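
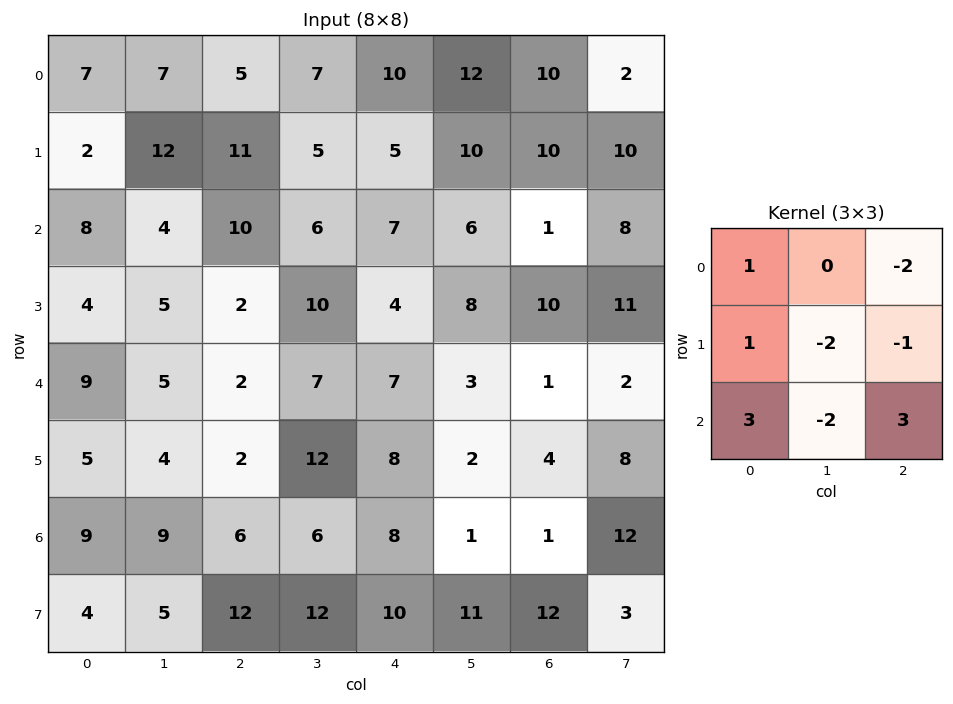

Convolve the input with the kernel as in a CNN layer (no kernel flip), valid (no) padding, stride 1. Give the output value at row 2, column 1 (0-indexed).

The receptive field on the input at this output position is [4 10 6 / 5 2 10 / 5 2 7]. Elementwise product with the kernel and sum: 4·1 + 6·-2 + 5·1 + 2·-2 + 10·-1 + 5·3 + 2·-2 + 7·3.

15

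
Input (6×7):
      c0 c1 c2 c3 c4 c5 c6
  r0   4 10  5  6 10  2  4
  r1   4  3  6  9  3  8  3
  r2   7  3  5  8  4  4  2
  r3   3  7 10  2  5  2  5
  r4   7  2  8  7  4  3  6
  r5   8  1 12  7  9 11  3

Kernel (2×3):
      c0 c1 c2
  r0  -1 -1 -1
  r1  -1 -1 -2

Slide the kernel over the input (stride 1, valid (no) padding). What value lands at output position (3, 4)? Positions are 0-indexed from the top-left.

-31

The receptive field on the input at this output position is [5 2 5 / 4 3 6]. Elementwise product with the kernel and sum: 5·-1 + 2·-1 + 5·-1 + 4·-1 + 3·-1 + 6·-2.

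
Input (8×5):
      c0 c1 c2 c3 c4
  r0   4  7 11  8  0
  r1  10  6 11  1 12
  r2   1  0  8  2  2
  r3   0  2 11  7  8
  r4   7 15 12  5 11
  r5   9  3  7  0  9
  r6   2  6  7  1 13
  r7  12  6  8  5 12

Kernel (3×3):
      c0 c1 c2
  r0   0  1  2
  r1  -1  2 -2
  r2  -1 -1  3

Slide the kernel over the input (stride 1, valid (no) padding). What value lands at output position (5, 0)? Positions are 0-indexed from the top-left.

19

The receptive field on the input at this output position is [9 3 7 / 2 6 7 / 12 6 8]. Elementwise product with the kernel and sum: 3·1 + 7·2 + 2·-1 + 6·2 + 7·-2 + 12·-1 + 6·-1 + 8·3.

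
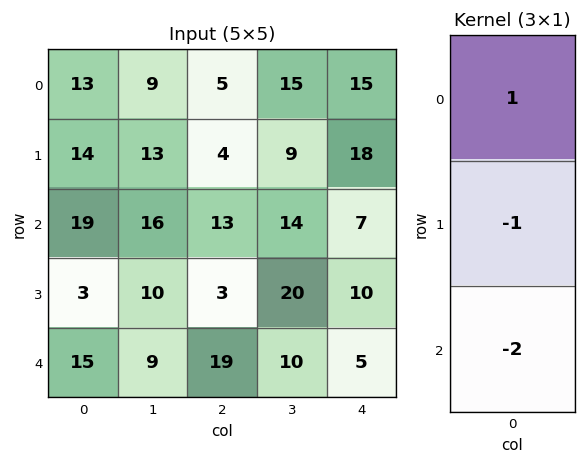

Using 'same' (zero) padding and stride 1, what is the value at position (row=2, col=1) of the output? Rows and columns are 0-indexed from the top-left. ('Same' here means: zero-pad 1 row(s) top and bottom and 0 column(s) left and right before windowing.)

-23

The receptive field on the zero-padded input at this output position is [13 / 16 / 10]. Elementwise product with the kernel and sum: 13·1 + 16·-1 + 10·-2.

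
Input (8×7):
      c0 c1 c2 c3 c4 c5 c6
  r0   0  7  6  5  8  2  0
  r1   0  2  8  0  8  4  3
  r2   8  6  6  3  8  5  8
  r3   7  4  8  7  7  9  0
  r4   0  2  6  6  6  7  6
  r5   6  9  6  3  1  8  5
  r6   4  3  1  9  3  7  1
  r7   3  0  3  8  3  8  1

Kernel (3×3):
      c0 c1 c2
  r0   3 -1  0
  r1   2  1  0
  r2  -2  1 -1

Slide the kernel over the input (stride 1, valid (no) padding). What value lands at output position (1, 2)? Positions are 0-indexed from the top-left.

The receptive field on the input at this output position is [8 0 8 / 6 3 8 / 8 7 7]. Elementwise product with the kernel and sum: 8·3 + 0·-1 + 6·2 + 3·1 + 8·-2 + 7·1 + 7·-1.

23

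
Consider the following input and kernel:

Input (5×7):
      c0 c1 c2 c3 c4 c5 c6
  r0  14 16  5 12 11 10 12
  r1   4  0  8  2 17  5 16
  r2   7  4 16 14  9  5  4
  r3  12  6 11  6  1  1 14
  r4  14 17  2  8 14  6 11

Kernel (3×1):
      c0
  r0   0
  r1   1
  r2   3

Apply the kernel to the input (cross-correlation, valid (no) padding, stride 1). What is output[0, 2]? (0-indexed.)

56

The receptive field on the input at this output position is [5 / 8 / 16]. Elementwise product with the kernel and sum: 8·1 + 16·3.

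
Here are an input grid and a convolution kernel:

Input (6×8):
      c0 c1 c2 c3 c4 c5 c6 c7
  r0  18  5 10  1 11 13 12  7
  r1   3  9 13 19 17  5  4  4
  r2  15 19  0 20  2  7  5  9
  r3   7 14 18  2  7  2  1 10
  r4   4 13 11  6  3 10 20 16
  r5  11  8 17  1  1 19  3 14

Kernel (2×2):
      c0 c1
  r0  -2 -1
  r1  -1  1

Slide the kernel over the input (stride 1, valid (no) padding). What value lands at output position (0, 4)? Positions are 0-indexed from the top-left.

-47

The receptive field on the input at this output position is [11 13 / 17 5]. Elementwise product with the kernel and sum: 11·-2 + 13·-1 + 17·-1 + 5·1.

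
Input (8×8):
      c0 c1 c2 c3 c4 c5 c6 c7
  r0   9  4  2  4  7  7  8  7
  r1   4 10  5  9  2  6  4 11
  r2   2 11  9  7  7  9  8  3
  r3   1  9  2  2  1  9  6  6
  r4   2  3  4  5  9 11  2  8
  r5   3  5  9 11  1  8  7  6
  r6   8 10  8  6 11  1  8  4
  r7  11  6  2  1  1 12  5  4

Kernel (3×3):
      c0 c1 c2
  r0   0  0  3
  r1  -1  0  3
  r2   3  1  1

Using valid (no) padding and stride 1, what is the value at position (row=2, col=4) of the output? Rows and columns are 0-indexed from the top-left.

The receptive field on the input at this output position is [7 9 8 / 1 9 6 / 9 11 2]. Elementwise product with the kernel and sum: 8·3 + 1·-1 + 6·3 + 9·3 + 11·1 + 2·1.

81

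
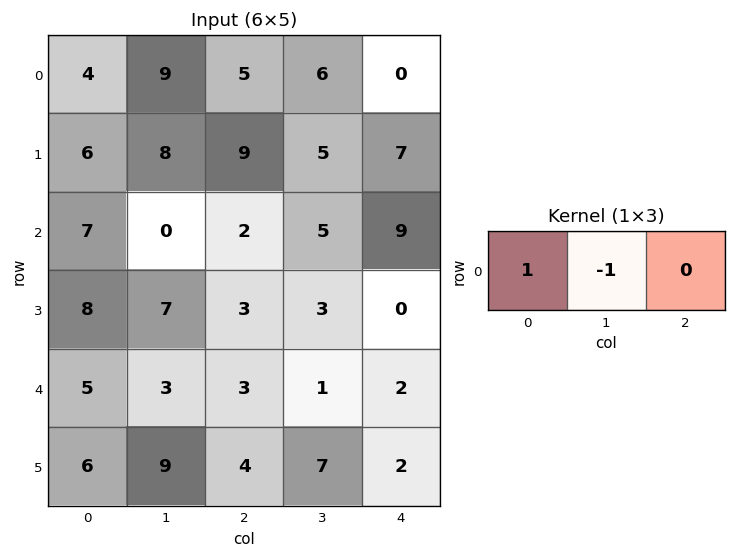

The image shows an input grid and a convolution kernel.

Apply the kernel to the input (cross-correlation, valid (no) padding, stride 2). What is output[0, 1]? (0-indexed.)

-1

The receptive field on the input at this output position is [5 6 0]. Elementwise product with the kernel and sum: 5·1 + 6·-1.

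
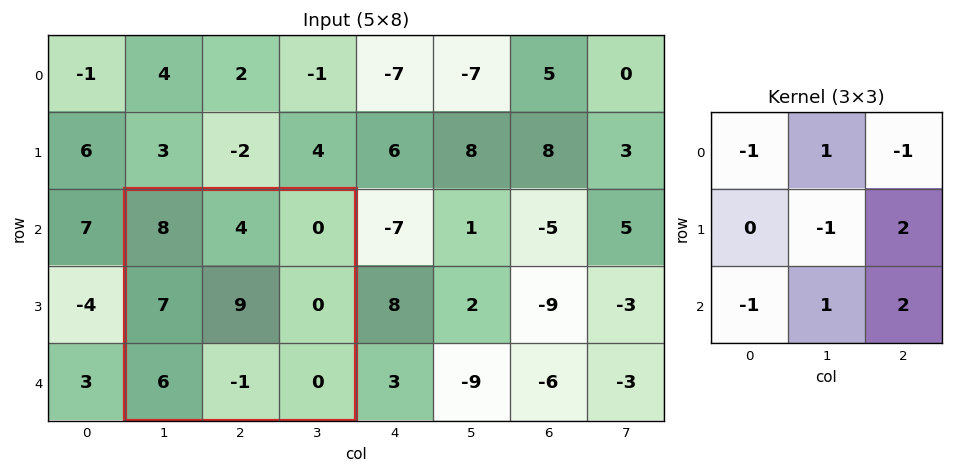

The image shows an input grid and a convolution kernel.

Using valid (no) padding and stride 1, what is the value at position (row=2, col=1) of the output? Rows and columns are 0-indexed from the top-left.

-20

The receptive field on the input at this output position is [8 4 0 / 7 9 0 / 6 -1 0]. Elementwise product with the kernel and sum: 8·-1 + 4·1 + 0·-1 + 9·-1 + 0·2 + 6·-1 + -1·1 + 0·2.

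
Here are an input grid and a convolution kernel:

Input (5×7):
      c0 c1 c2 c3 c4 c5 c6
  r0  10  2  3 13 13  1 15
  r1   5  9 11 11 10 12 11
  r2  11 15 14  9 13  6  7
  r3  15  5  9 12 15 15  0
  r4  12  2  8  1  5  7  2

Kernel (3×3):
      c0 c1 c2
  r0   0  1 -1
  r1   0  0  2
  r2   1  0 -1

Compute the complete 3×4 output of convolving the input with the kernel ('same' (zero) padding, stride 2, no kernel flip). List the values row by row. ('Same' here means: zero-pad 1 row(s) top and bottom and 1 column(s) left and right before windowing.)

-5 24 1 12
21 11 7 26
14 -1 14 0

Output[0,0]: The receptive field on the zero-padded input at this output position is [0 0 0 / 0 10 2 / 0 5 9]. Elementwise product with the kernel and sum: 0·1 + 0·-1 + 2·2 + 0·1 + 9·-1.
Output[0,1]: The receptive field on the zero-padded input at this output position is [0 0 0 / 2 3 13 / 9 11 11]. Elementwise product with the kernel and sum: 0·1 + 0·-1 + 13·2 + 9·1 + 11·-1.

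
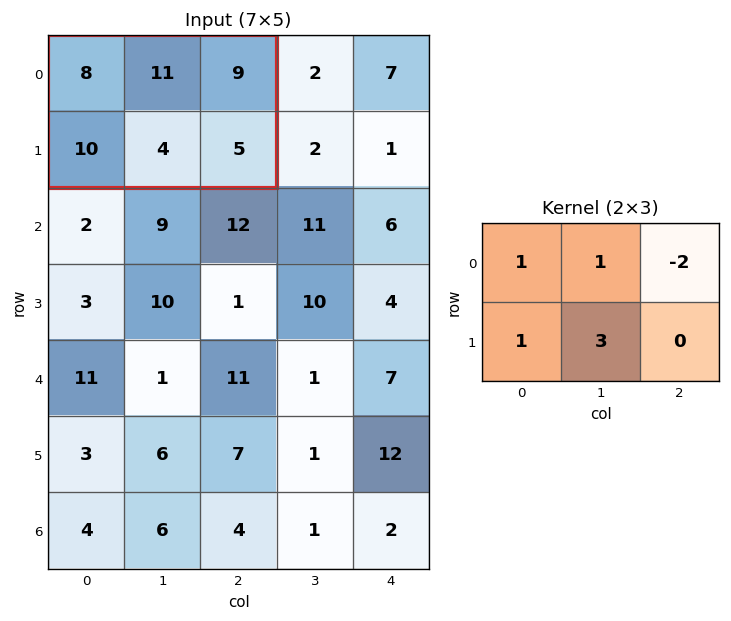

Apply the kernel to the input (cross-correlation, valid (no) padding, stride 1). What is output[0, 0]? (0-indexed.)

The receptive field on the input at this output position is [8 11 9 / 10 4 5]. Elementwise product with the kernel and sum: 8·1 + 11·1 + 9·-2 + 10·1 + 4·3.

23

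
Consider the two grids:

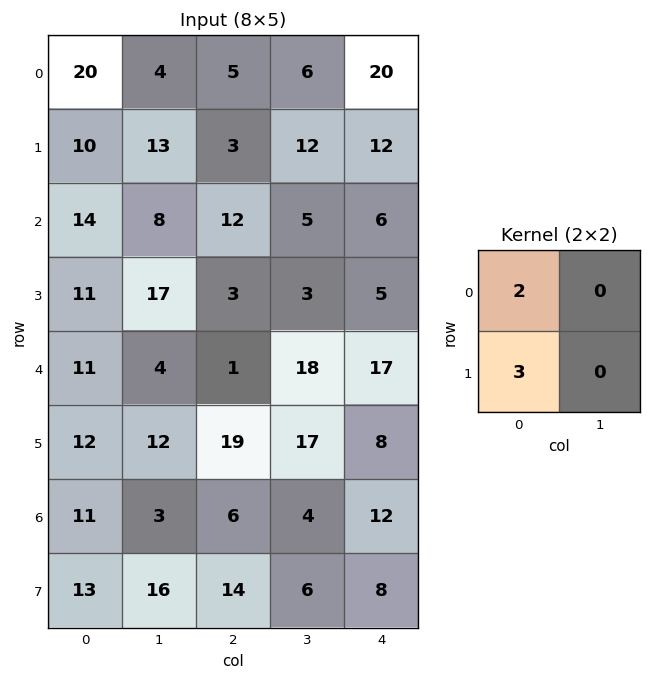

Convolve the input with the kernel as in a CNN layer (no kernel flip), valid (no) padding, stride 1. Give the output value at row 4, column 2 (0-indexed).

59

The receptive field on the input at this output position is [1 18 / 19 17]. Elementwise product with the kernel and sum: 1·2 + 19·3.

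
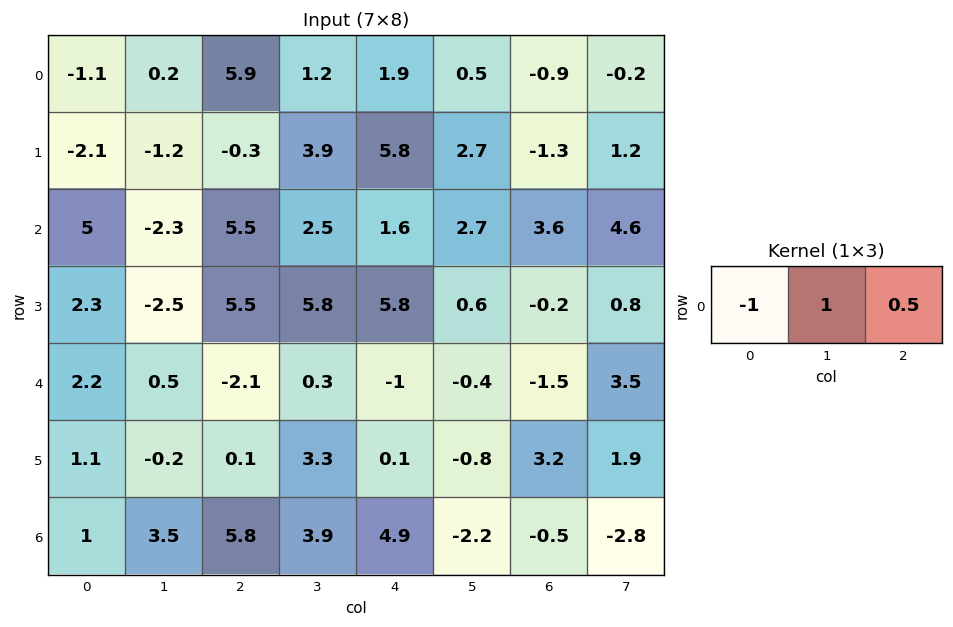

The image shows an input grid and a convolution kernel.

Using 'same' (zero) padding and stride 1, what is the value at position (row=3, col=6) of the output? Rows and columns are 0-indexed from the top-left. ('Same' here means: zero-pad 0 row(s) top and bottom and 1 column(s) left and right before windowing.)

-0.4

The receptive field on the zero-padded input at this output position is [0.6 -0.2 0.8]. Elementwise product with the kernel and sum: 0.6·-1 + -0.2·1 + 0.8·0.5.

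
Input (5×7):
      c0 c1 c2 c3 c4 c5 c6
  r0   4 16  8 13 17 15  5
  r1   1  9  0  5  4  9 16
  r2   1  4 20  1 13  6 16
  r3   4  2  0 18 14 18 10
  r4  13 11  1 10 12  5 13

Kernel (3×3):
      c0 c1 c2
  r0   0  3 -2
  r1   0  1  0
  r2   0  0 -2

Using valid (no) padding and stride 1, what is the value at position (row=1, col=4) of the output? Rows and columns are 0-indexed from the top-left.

-19

The receptive field on the input at this output position is [4 9 16 / 13 6 16 / 14 18 10]. Elementwise product with the kernel and sum: 9·3 + 16·-2 + 6·1 + 10·-2.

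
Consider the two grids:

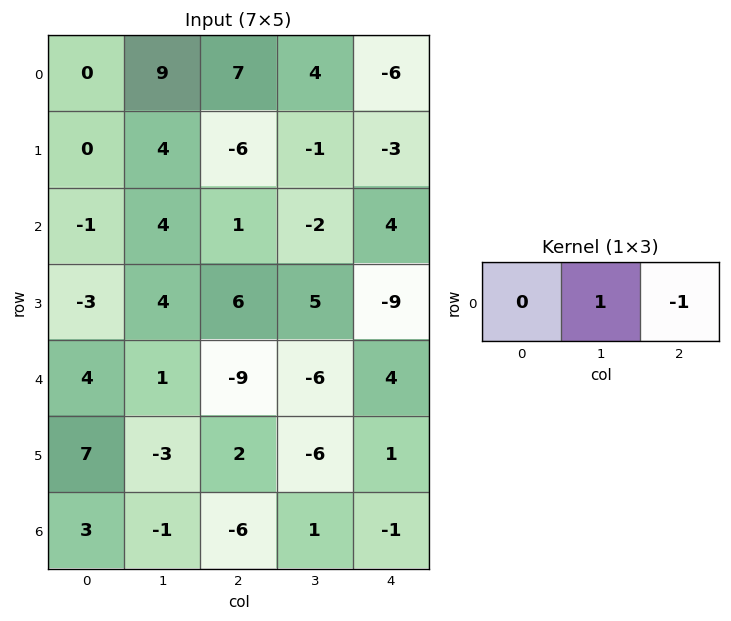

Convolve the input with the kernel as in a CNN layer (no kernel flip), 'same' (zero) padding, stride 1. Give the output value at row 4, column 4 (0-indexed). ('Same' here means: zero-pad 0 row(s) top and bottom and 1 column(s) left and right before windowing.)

4

The receptive field on the zero-padded input at this output position is [-6 4 0]. Elementwise product with the kernel and sum: 4·1 + 0·-1.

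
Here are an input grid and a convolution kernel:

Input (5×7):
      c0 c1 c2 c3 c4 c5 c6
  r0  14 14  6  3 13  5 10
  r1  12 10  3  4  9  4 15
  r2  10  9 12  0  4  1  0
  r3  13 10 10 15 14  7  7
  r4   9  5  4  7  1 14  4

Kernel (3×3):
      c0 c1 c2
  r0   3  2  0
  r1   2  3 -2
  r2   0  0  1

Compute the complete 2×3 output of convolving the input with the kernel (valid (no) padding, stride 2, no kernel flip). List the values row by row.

130 28 49
88 74 53

Output[0,0]: The receptive field on the input at this output position is [14 14 6 / 12 10 3 / 10 9 12]. Elementwise product with the kernel and sum: 14·3 + 14·2 + 12·2 + 10·3 + 3·-2 + 12·1.
Output[0,1]: The receptive field on the input at this output position is [6 3 13 / 3 4 9 / 12 0 4]. Elementwise product with the kernel and sum: 6·3 + 3·2 + 3·2 + 4·3 + 9·-2 + 4·1.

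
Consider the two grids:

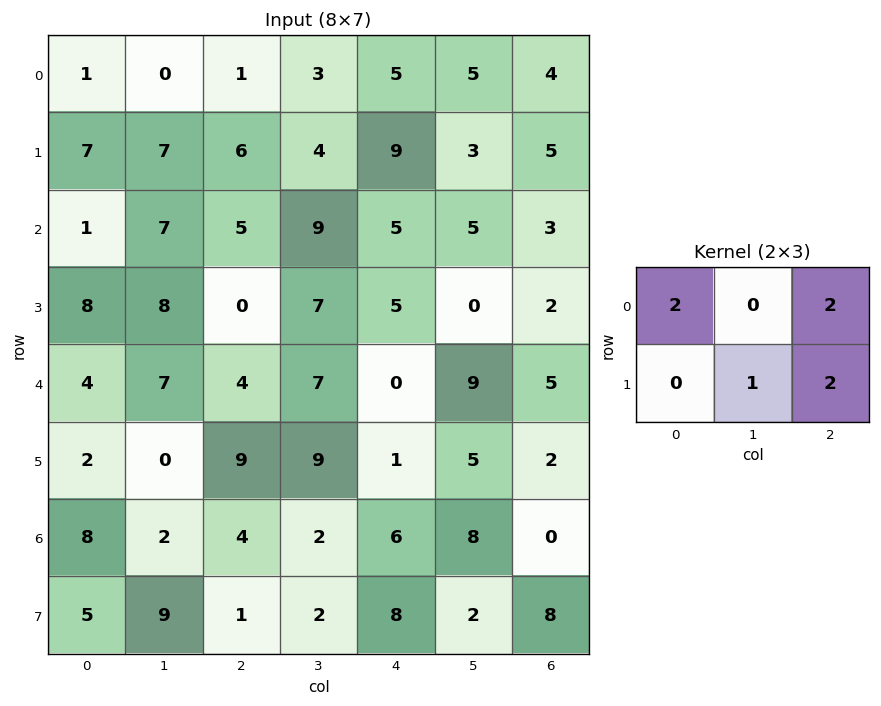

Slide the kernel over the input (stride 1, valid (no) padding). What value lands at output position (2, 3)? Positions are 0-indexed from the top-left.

33

The receptive field on the input at this output position is [9 5 5 / 7 5 0]. Elementwise product with the kernel and sum: 9·2 + 5·2 + 5·1 + 0·2.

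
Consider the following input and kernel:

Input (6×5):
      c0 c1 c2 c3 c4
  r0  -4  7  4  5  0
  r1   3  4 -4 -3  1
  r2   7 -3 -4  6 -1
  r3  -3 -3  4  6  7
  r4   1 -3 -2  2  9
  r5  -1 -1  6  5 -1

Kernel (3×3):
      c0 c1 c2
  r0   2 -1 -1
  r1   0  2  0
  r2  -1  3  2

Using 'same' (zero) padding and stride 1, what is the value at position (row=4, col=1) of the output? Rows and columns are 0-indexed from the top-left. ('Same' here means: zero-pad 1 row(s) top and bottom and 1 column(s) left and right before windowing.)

-3

The receptive field on the zero-padded input at this output position is [-3 -3 4 / 1 -3 -2 / -1 -1 6]. Elementwise product with the kernel and sum: -3·2 + -3·-1 + 4·-1 + -3·2 + -1·-1 + -1·3 + 6·2.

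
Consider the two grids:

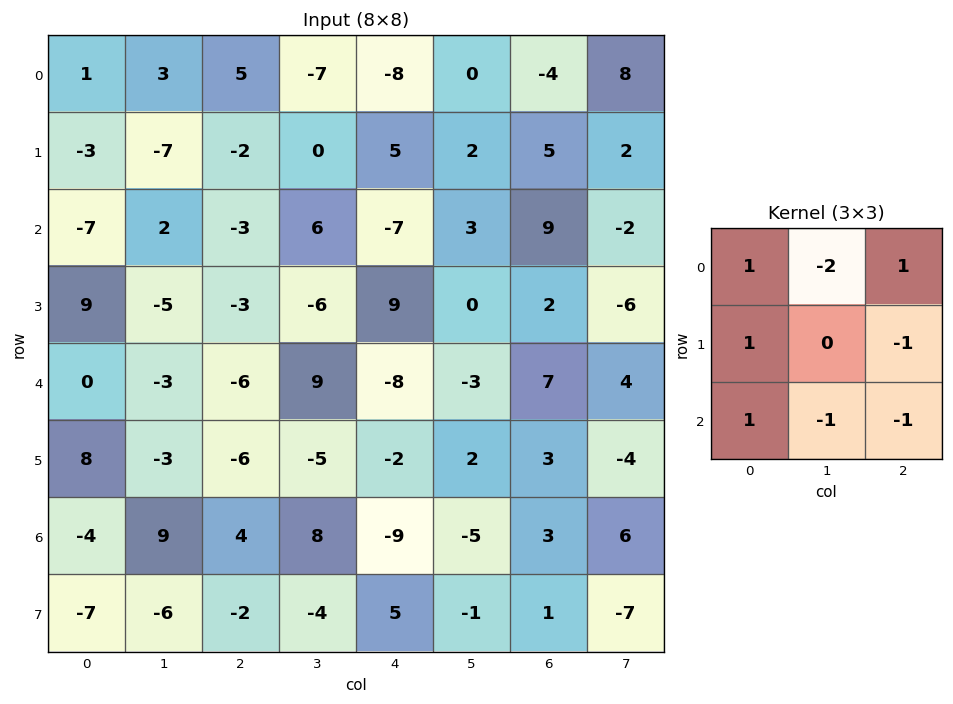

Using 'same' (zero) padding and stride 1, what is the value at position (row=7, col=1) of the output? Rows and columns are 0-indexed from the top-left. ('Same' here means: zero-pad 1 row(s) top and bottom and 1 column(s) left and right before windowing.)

The receptive field on the zero-padded input at this output position is [-4 9 4 / -7 -6 -2 / 0 0 0]. Elementwise product with the kernel and sum: -4·1 + 9·-2 + 4·1 + -7·1 + -2·-1 + 0·1 + 0·-1 + 0·-1.

-23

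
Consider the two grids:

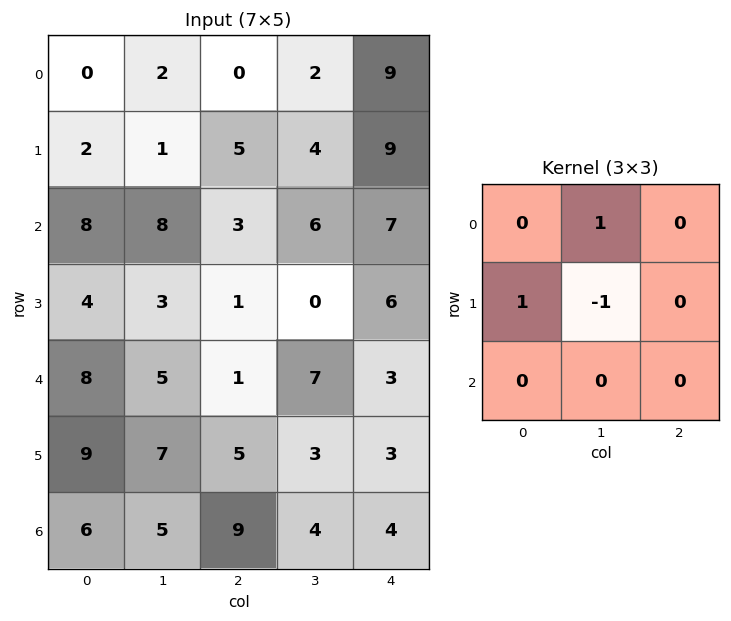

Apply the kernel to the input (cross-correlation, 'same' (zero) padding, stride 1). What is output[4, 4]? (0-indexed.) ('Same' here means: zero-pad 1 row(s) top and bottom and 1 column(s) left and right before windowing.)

10

The receptive field on the zero-padded input at this output position is [0 6 0 / 7 3 0 / 3 3 0]. Elementwise product with the kernel and sum: 6·1 + 7·1 + 3·-1.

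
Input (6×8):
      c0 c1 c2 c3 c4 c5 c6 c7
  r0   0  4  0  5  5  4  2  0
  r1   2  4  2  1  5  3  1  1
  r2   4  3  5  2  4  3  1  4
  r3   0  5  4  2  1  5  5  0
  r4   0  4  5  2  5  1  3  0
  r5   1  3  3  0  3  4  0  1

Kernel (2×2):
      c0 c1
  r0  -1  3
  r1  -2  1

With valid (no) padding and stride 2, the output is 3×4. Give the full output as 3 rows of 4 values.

Output[0,0]: The receptive field on the input at this output position is [0 4 / 2 4]. Elementwise product with the kernel and sum: 0·-1 + 4·3 + 2·-2 + 4·1.
Output[0,1]: The receptive field on the input at this output position is [0 5 / 2 1]. Elementwise product with the kernel and sum: 0·-1 + 5·3 + 2·-2 + 1·1.

12 12 0 -3
10 -5 8 1
13 -5 -4 -2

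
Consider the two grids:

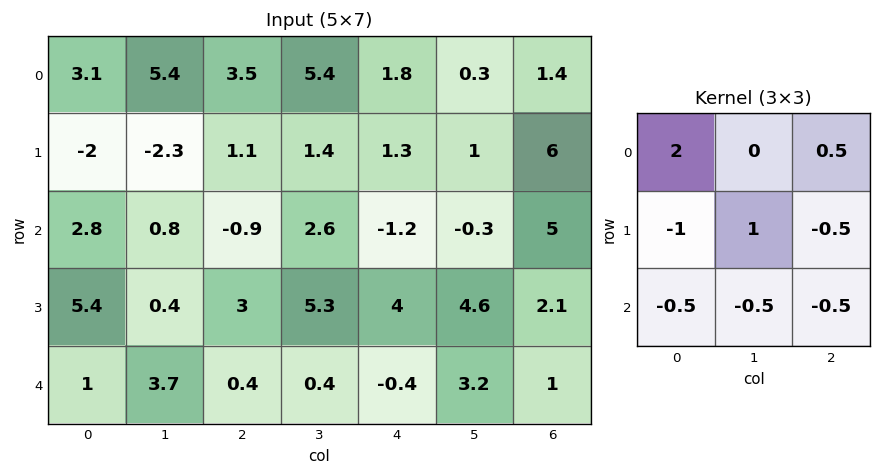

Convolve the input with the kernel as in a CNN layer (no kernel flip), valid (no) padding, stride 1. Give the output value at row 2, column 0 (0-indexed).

-3.9

The receptive field on the input at this output position is [2.8 0.8 -0.9 / 5.4 0.4 3 / 1 3.7 0.4]. Elementwise product with the kernel and sum: 2.8·2 + -0.9·0.5 + 5.4·-1 + 0.4·1 + 3·-0.5 + 1·-0.5 + 3.7·-0.5 + 0.4·-0.5.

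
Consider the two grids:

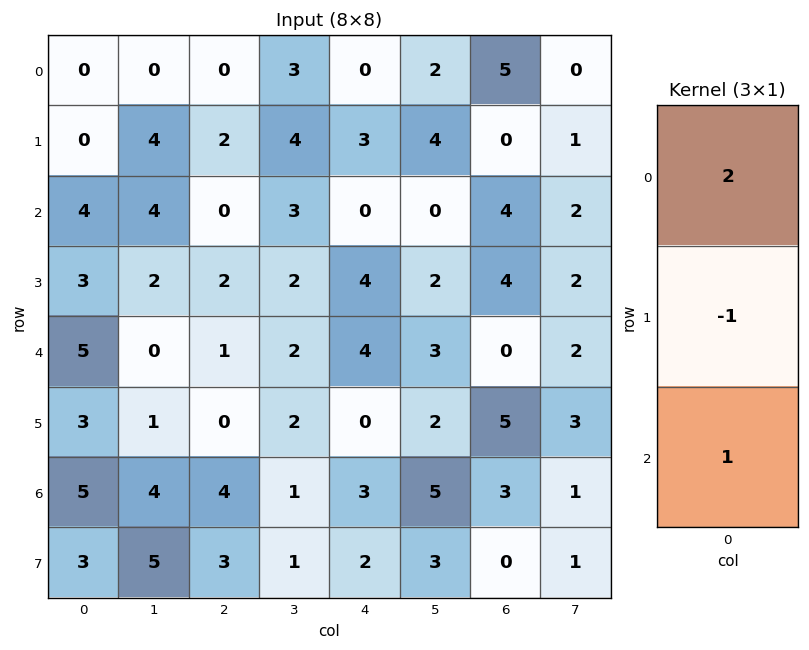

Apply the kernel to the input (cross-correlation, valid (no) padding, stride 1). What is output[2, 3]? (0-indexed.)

The receptive field on the input at this output position is [3 / 2 / 2]. Elementwise product with the kernel and sum: 3·2 + 2·-1 + 2·1.

6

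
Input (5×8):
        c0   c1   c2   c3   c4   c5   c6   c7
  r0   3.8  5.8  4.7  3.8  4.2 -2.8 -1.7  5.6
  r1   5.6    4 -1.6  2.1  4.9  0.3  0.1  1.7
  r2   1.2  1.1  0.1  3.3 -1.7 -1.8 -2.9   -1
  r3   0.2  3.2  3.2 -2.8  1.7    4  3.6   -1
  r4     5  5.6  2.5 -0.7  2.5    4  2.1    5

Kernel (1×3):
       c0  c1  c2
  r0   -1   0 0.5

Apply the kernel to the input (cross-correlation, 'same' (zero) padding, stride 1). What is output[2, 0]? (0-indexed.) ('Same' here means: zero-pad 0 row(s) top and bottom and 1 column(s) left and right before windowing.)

0.55

The receptive field on the zero-padded input at this output position is [0 1.2 1.1]. Elementwise product with the kernel and sum: 0·-1 + 1.1·0.5.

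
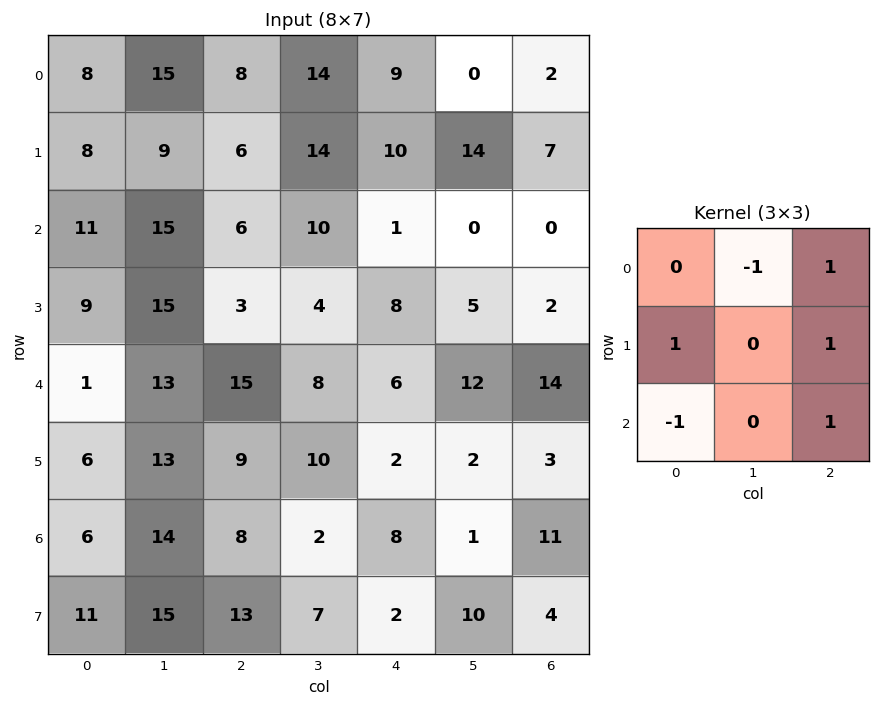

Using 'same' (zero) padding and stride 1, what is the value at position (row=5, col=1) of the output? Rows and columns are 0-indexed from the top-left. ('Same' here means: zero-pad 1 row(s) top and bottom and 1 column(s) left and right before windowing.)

19

The receptive field on the zero-padded input at this output position is [1 13 15 / 6 13 9 / 6 14 8]. Elementwise product with the kernel and sum: 13·-1 + 15·1 + 6·1 + 9·1 + 6·-1 + 8·1.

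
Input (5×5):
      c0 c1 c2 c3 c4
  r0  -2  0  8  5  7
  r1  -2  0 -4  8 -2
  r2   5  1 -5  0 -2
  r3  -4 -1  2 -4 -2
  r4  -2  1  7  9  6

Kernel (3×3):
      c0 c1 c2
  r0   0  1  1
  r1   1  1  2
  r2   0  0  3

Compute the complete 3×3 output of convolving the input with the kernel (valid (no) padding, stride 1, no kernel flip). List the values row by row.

Output[0,0]: The receptive field on the input at this output position is [-2 0 8 / -2 0 -4 / 5 1 -5]. Elementwise product with the kernel and sum: 0·1 + 8·1 + -2·1 + 0·1 + -4·2 + -5·3.

-17 25 6
-2 -12 -9
16 15 10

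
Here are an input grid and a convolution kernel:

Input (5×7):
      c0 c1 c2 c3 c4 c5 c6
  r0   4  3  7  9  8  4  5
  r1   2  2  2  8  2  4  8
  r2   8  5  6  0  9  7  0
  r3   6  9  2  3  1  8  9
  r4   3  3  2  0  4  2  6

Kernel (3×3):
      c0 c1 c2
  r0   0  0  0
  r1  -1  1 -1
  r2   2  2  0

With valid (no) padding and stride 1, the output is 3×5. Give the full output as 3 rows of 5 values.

Output[0,0]: The receptive field on the input at this output position is [4 3 7 / 2 2 2 / 8 5 6]. Elementwise product with the kernel and sum: 2·-1 + 2·1 + 2·-1 + 8·2 + 5·2.

24 14 16 8 26
21 23 -5 10 16
13 0 4 -2 10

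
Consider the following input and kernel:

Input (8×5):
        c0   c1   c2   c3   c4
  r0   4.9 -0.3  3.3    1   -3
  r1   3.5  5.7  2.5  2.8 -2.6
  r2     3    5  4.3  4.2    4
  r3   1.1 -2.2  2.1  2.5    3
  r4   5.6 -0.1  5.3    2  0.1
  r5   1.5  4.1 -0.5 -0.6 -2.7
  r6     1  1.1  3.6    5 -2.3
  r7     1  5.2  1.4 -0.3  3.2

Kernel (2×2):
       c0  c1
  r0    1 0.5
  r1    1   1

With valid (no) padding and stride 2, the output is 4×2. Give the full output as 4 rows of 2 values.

Output[0,0]: The receptive field on the input at this output position is [4.9 -0.3 / 3.5 5.7]. Elementwise product with the kernel and sum: 4.9·1 + -0.3·0.5 + 3.5·1 + 5.7·1.

13.95 9.1
4.4 11
11.15 5.2
7.75 7.2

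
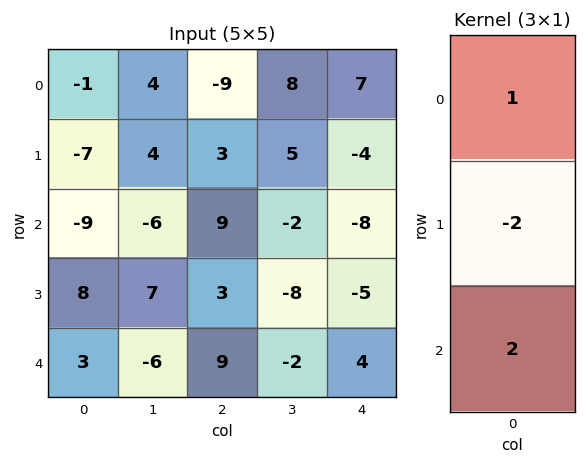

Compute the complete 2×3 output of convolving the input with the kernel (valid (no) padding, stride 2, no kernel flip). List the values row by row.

-5 3 -1
-19 21 10

Output[0,0]: The receptive field on the input at this output position is [-1 / -7 / -9]. Elementwise product with the kernel and sum: -1·1 + -7·-2 + -9·2.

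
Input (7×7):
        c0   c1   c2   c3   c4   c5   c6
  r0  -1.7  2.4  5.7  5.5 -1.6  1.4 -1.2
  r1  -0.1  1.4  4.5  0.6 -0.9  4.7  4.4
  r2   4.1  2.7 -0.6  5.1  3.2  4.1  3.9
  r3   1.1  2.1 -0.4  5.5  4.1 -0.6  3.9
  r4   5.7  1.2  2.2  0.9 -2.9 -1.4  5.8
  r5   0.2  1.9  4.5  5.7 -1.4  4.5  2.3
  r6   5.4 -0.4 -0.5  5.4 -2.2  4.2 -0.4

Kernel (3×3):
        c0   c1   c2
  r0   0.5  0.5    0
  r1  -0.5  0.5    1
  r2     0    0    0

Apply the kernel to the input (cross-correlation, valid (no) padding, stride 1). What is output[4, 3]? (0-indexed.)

-0.05

The receptive field on the input at this output position is [0.9 -2.9 -1.4 / 5.7 -1.4 4.5 / 5.4 -2.2 4.2]. Elementwise product with the kernel and sum: 0.9·0.5 + -2.9·0.5 + 5.7·-0.5 + -1.4·0.5 + 4.5·1.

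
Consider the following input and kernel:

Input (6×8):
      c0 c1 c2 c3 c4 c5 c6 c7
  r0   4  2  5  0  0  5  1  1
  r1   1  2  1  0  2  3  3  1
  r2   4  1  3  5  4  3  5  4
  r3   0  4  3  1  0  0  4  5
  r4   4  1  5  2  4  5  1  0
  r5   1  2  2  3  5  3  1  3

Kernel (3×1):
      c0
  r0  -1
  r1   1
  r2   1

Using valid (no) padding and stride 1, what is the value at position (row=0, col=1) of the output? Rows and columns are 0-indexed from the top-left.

The receptive field on the input at this output position is [2 / 2 / 1]. Elementwise product with the kernel and sum: 2·-1 + 2·1 + 1·1.

1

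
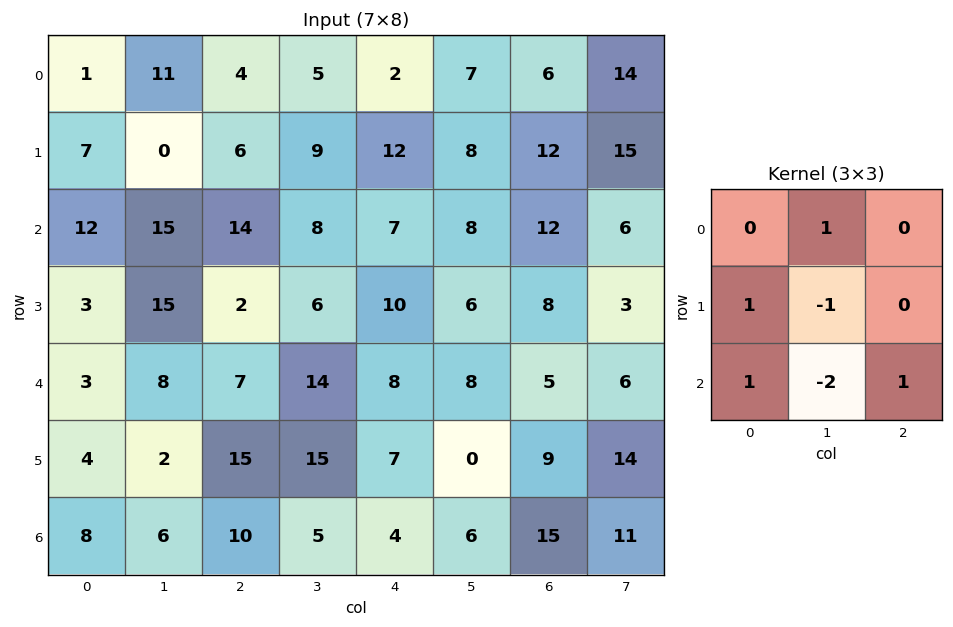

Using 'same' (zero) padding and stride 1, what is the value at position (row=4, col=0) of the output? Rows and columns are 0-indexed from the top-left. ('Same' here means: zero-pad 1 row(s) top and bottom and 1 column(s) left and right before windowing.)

The receptive field on the zero-padded input at this output position is [0 3 15 / 0 3 8 / 0 4 2]. Elementwise product with the kernel and sum: 3·1 + 0·1 + 3·-1 + 0·1 + 4·-2 + 2·1.

-6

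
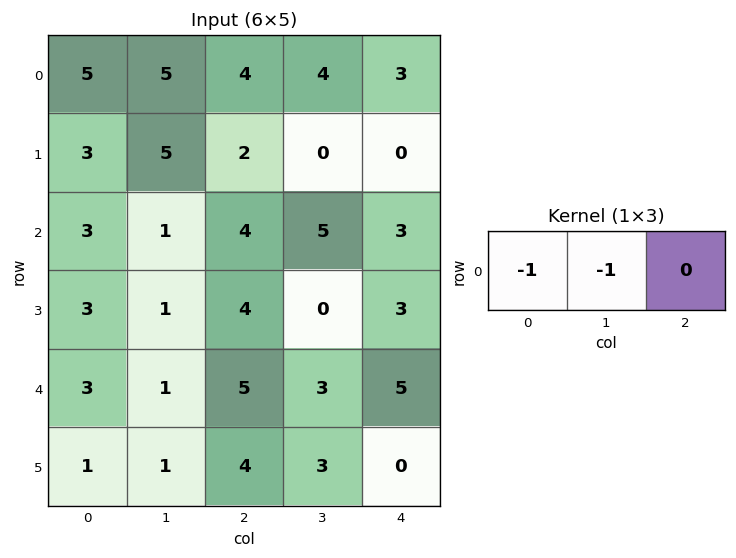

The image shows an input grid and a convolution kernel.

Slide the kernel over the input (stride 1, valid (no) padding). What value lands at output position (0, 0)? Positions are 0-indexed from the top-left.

The receptive field on the input at this output position is [5 5 4]. Elementwise product with the kernel and sum: 5·-1 + 5·-1.

-10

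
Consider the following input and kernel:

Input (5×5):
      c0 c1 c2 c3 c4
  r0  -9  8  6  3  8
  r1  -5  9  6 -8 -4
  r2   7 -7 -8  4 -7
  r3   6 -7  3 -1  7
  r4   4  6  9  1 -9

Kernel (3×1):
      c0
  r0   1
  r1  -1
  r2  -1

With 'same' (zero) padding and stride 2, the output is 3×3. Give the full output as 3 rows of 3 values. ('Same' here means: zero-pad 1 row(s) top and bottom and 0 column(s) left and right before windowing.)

14 -12 -4
-18 11 -4
2 -6 16

Output[0,0]: The receptive field on the zero-padded input at this output position is [0 / -9 / -5]. Elementwise product with the kernel and sum: 0·1 + -9·-1 + -5·-1.
Output[0,1]: The receptive field on the zero-padded input at this output position is [0 / 6 / 6]. Elementwise product with the kernel and sum: 0·1 + 6·-1 + 6·-1.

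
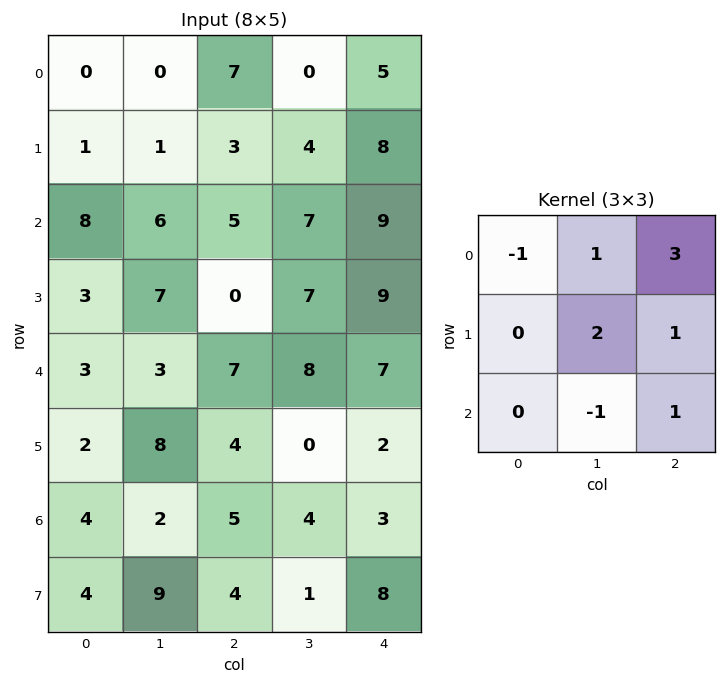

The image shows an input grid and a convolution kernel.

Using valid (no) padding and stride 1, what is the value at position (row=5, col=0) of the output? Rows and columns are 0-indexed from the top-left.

The receptive field on the input at this output position is [2 8 4 / 4 2 5 / 4 9 4]. Elementwise product with the kernel and sum: 2·-1 + 8·1 + 4·3 + 2·2 + 5·1 + 9·-1 + 4·1.

22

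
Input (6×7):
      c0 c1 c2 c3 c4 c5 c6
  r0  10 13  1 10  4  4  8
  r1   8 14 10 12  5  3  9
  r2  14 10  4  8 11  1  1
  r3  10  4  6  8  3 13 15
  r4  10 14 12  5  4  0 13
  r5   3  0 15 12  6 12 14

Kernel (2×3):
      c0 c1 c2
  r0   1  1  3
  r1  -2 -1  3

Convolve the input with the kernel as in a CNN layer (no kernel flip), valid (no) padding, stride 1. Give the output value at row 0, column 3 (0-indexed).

The receptive field on the input at this output position is [10 4 4 / 12 5 3]. Elementwise product with the kernel and sum: 10·1 + 4·1 + 4·3 + 12·-2 + 5·-1 + 3·3.

6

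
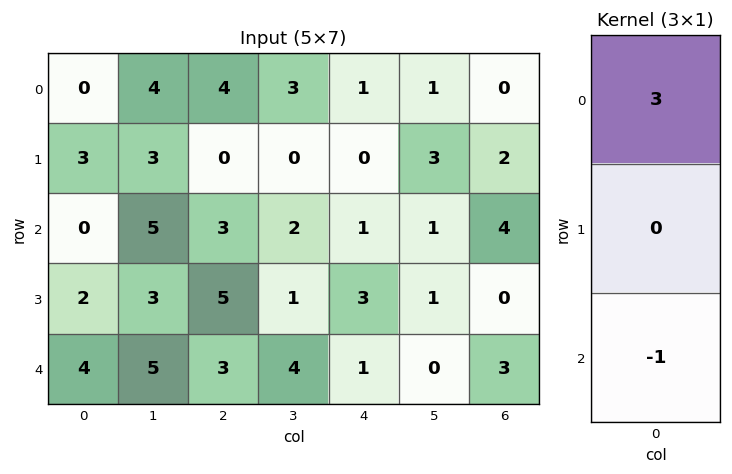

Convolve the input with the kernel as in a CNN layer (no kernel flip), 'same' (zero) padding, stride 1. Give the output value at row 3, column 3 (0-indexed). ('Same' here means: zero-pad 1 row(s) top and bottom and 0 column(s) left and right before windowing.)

2

The receptive field on the zero-padded input at this output position is [2 / 1 / 4]. Elementwise product with the kernel and sum: 2·3 + 4·-1.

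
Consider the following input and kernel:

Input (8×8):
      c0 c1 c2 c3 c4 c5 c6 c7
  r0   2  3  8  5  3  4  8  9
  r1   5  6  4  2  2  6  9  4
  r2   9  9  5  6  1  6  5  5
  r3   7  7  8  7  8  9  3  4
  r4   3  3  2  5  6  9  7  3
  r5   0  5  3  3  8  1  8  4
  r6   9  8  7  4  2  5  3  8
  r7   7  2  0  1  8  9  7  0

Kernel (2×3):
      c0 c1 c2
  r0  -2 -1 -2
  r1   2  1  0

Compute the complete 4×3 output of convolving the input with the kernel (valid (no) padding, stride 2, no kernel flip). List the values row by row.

-7 -17 -16
-16 5 7
-8 -12 -18
-24 -21 10

Output[0,0]: The receptive field on the input at this output position is [2 3 8 / 5 6 4]. Elementwise product with the kernel and sum: 2·-2 + 3·-1 + 8·-2 + 5·2 + 6·1.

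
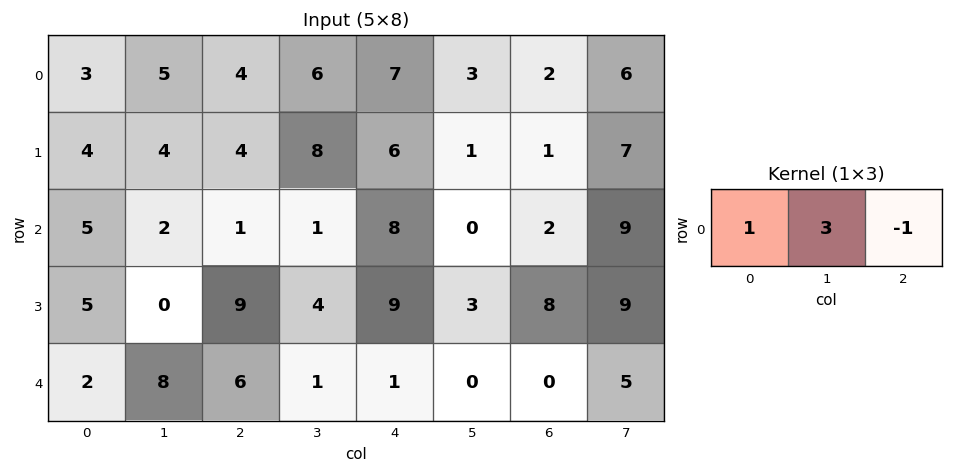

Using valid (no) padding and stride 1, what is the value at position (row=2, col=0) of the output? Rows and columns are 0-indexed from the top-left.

10

The receptive field on the input at this output position is [5 2 1]. Elementwise product with the kernel and sum: 5·1 + 2·3 + 1·-1.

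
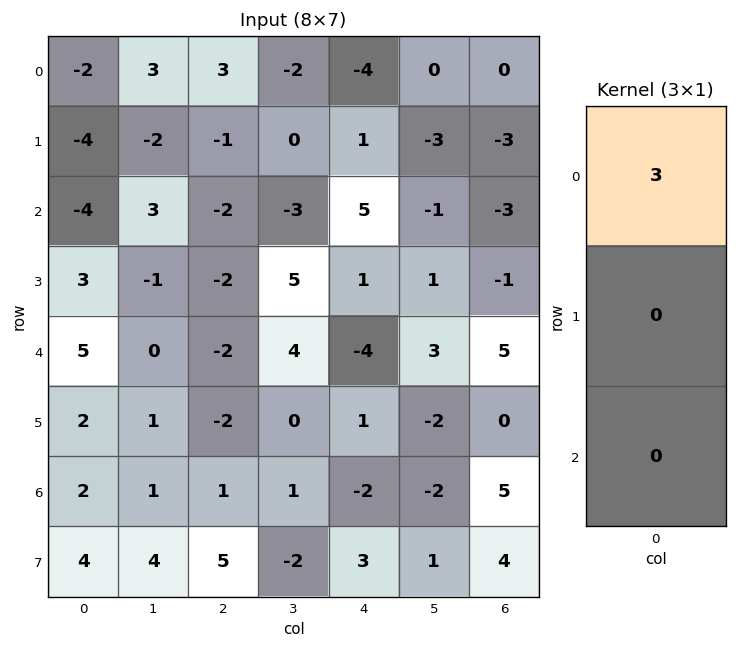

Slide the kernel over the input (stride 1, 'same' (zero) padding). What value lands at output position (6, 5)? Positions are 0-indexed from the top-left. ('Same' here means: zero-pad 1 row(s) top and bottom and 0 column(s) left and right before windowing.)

The receptive field on the zero-padded input at this output position is [-2 / -2 / 1]. Elementwise product with the kernel and sum: -2·3.

-6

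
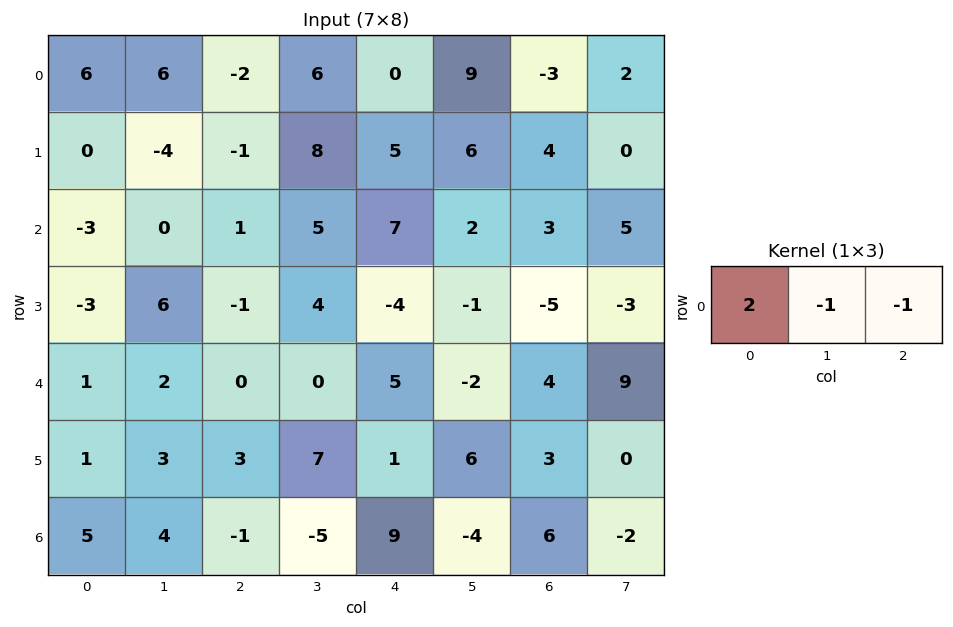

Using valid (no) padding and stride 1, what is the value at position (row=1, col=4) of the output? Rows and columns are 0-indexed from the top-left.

0

The receptive field on the input at this output position is [5 6 4]. Elementwise product with the kernel and sum: 5·2 + 6·-1 + 4·-1.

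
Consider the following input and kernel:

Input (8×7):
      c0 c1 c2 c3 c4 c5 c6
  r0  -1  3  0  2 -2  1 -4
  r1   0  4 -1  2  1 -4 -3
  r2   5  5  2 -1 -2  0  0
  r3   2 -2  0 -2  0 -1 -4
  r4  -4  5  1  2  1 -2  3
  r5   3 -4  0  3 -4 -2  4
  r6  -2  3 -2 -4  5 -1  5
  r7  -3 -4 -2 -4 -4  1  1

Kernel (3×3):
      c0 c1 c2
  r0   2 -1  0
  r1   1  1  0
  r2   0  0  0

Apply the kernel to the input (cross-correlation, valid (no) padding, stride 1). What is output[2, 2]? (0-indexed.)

3

The receptive field on the input at this output position is [2 -1 -2 / 0 -2 0 / 1 2 1]. Elementwise product with the kernel and sum: 2·2 + -1·-1 + 0·1 + -2·1.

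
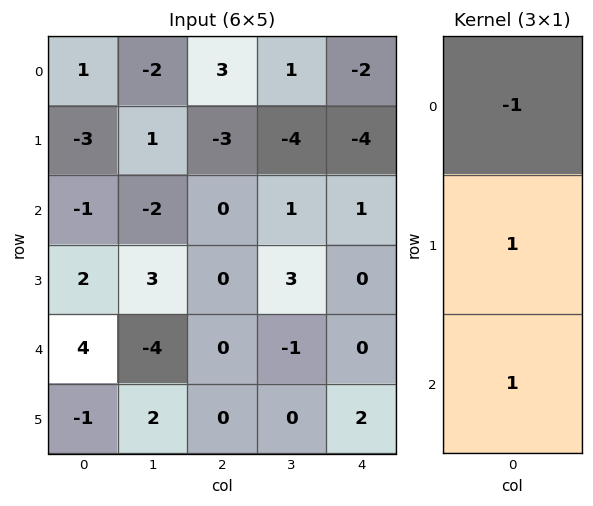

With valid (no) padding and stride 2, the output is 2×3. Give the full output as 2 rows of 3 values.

-5 -6 -1
7 0 -1

Output[0,0]: The receptive field on the input at this output position is [1 / -3 / -1]. Elementwise product with the kernel and sum: 1·-1 + -3·1 + -1·1.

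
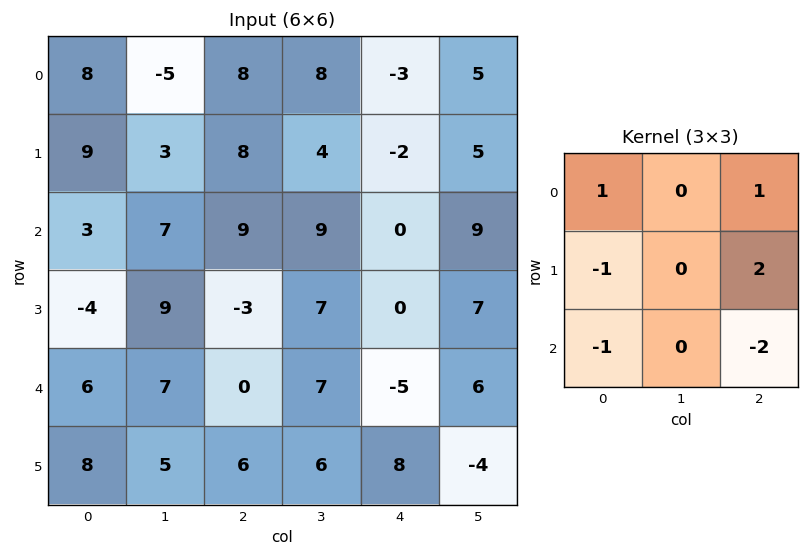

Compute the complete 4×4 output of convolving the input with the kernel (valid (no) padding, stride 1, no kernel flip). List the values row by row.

Output[0,0]: The receptive field on the input at this output position is [8 -5 8 / 9 3 8 / 3 7 9]. Elementwise product with the kernel and sum: 8·1 + 8·1 + 9·-1 + 8·2 + 3·-1 + 9·-2.

2 -17 -16 -8
42 -5 0 -3
4 0 22 6
-33 6 -35 21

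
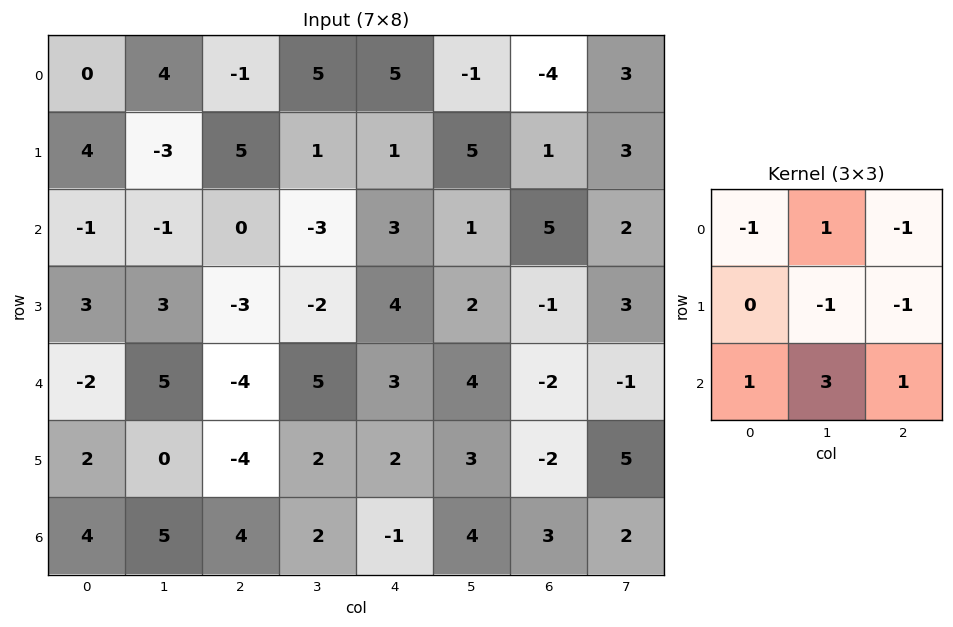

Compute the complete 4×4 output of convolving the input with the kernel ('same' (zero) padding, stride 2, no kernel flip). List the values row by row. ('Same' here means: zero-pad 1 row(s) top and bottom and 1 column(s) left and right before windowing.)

5 9 5 12
21 2 3 -12
3 -15 8 -1
-7 -12 -6 -15

Output[0,0]: The receptive field on the zero-padded input at this output position is [0 0 0 / 0 0 4 / 0 4 -3]. Elementwise product with the kernel and sum: 0·-1 + 0·1 + 0·-1 + 0·-1 + 4·-1 + 0·1 + 4·3 + -3·1.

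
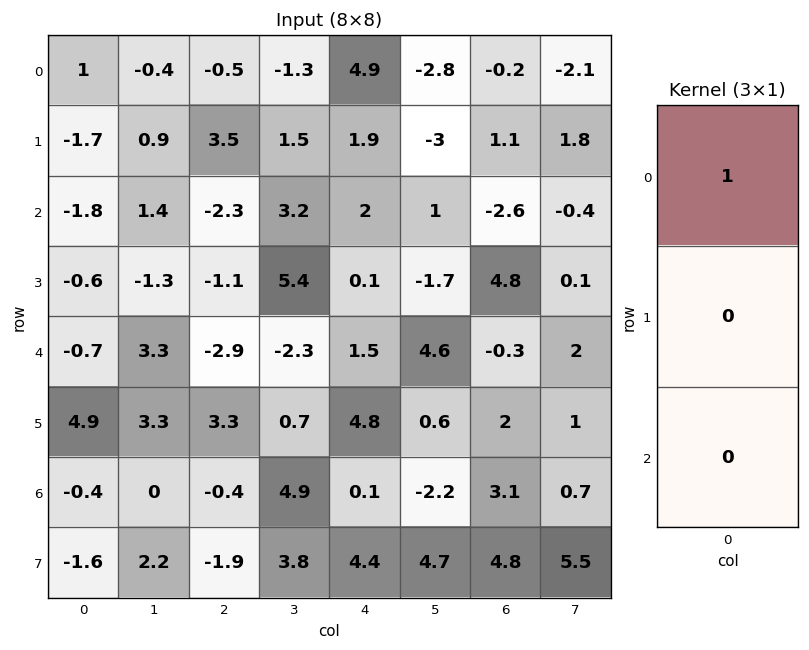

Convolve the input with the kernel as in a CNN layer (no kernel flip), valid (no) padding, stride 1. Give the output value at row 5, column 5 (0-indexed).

0.6

The receptive field on the input at this output position is [0.6 / -2.2 / 4.7]. Elementwise product with the kernel and sum: 0.6·1.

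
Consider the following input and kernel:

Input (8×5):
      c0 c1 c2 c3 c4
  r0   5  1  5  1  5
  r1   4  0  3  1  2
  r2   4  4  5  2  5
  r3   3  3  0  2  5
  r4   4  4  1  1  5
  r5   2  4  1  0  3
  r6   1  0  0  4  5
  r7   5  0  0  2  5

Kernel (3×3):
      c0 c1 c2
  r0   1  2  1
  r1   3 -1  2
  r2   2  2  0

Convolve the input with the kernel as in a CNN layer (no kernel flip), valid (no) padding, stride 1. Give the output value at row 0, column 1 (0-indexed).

The receptive field on the input at this output position is [1 5 1 / 0 3 1 / 4 5 2]. Elementwise product with the kernel and sum: 1·1 + 5·2 + 1·1 + 0·3 + 3·-1 + 1·2 + 4·2 + 5·2.

29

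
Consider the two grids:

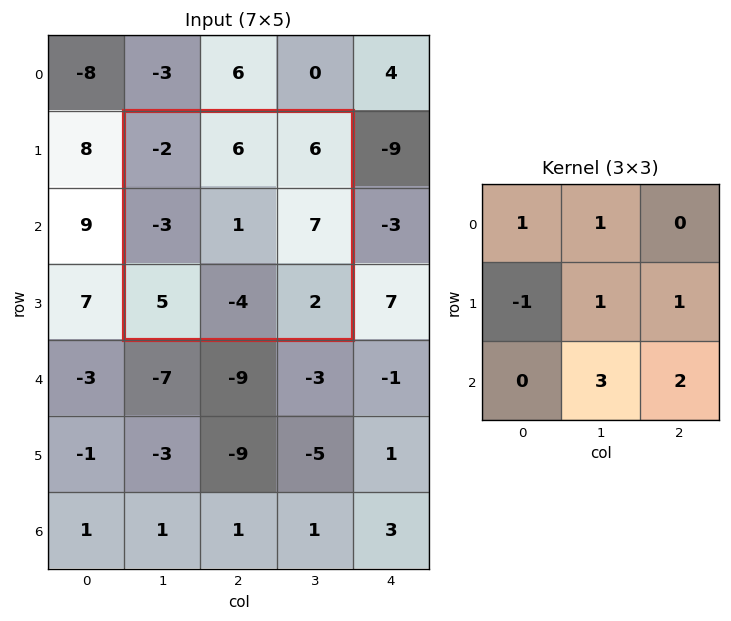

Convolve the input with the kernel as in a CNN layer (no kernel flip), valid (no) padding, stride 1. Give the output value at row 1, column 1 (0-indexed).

The receptive field on the input at this output position is [-2 6 6 / -3 1 7 / 5 -4 2]. Elementwise product with the kernel and sum: -2·1 + 6·1 + -3·-1 + 1·1 + 7·1 + -4·3 + 2·2.

7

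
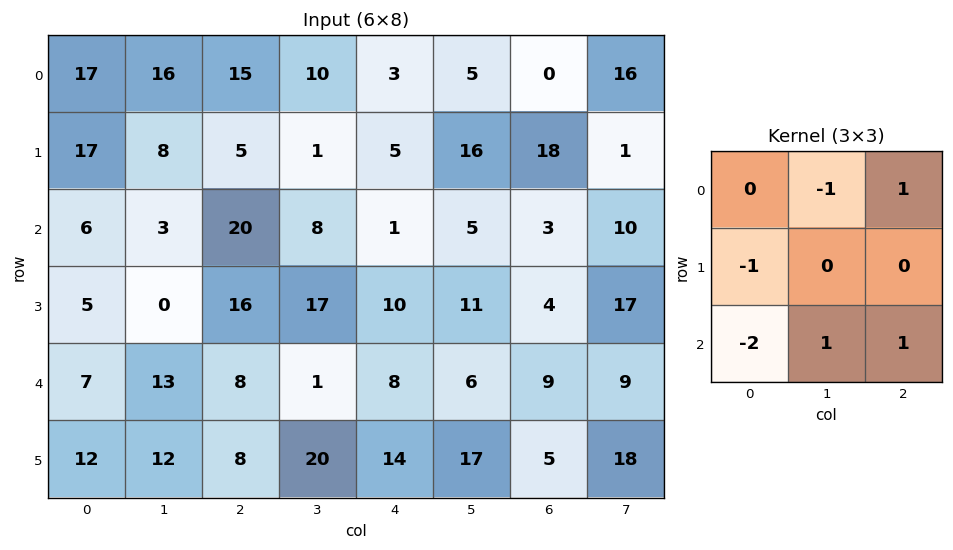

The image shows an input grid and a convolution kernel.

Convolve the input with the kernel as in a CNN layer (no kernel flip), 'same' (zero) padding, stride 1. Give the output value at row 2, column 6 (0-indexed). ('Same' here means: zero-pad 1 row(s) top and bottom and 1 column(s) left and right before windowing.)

The receptive field on the zero-padded input at this output position is [16 18 1 / 5 3 10 / 11 4 17]. Elementwise product with the kernel and sum: 18·-1 + 1·1 + 5·-1 + 11·-2 + 4·1 + 17·1.

-23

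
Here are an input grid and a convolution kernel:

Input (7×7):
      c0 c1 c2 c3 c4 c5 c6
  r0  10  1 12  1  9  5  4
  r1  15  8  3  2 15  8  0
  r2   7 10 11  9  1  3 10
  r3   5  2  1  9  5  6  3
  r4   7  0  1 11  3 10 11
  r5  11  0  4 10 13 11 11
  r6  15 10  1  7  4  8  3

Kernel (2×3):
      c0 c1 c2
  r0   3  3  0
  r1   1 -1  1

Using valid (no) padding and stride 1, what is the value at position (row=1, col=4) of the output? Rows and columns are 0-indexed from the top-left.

The receptive field on the input at this output position is [15 8 0 / 1 3 10]. Elementwise product with the kernel and sum: 15·3 + 8·3 + 1·1 + 3·-1 + 10·1.

77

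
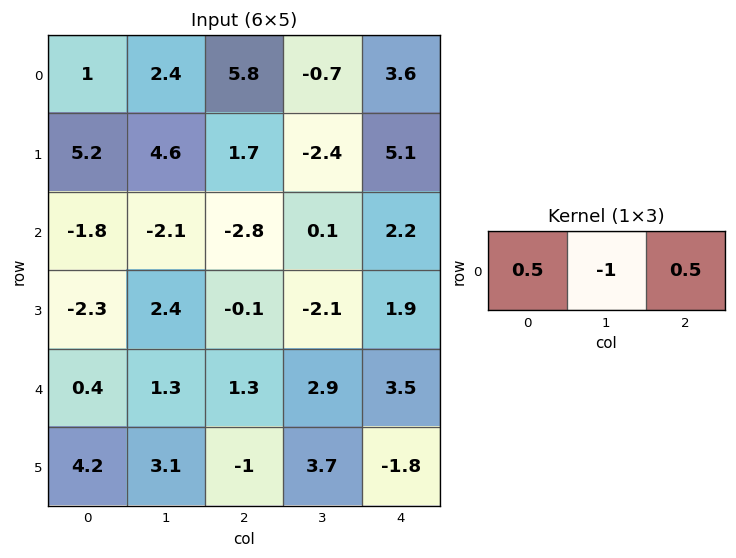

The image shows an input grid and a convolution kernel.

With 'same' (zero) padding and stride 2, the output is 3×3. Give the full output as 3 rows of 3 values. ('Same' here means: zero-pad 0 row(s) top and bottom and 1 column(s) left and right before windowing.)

Output[0,0]: The receptive field on the zero-padded input at this output position is [0 1 2.4]. Elementwise product with the kernel and sum: 0·0.5 + 1·-1 + 2.4·0.5.

0.2 -4.95 -3.95
0.75 1.8 -2.15
0.25 0.8 -2.05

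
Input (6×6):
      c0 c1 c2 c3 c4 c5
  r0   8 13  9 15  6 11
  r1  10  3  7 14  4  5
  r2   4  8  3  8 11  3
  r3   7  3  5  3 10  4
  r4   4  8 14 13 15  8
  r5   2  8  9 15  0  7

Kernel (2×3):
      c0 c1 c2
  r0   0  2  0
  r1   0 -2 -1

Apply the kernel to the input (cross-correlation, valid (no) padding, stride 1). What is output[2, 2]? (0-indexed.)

0

The receptive field on the input at this output position is [3 8 11 / 5 3 10]. Elementwise product with the kernel and sum: 8·2 + 3·-2 + 10·-1.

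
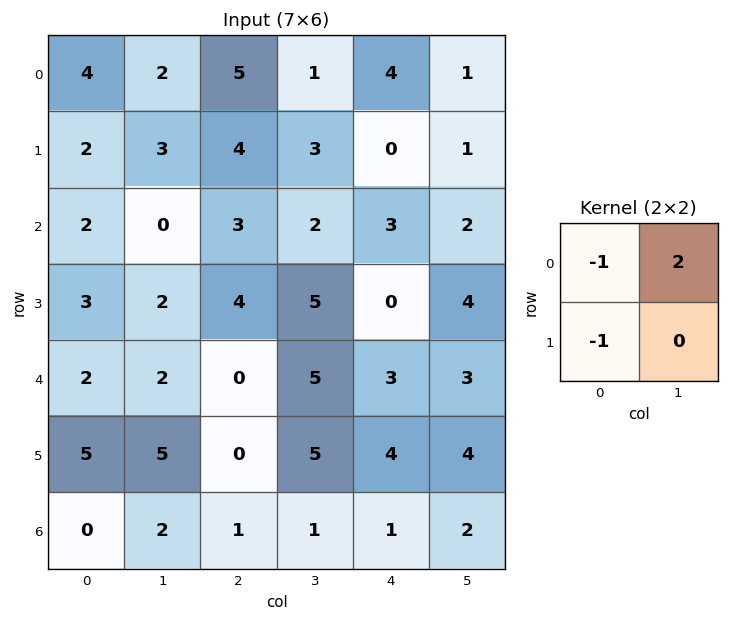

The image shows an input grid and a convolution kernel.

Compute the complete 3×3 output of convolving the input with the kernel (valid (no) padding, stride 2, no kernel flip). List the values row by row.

-2 -7 -2
-5 -3 1
-3 10 -1

Output[0,0]: The receptive field on the input at this output position is [4 2 / 2 3]. Elementwise product with the kernel and sum: 4·-1 + 2·2 + 2·-1.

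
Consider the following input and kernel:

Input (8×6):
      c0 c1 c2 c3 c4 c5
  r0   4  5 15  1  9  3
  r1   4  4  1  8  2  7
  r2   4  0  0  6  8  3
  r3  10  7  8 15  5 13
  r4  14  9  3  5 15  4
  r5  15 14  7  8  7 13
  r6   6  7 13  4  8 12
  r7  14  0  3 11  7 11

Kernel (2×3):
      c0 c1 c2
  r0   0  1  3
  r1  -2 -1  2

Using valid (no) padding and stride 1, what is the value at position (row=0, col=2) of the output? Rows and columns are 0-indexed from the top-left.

The receptive field on the input at this output position is [15 1 9 / 1 8 2]. Elementwise product with the kernel and sum: 1·1 + 9·3 + 1·-2 + 8·-1 + 2·2.

22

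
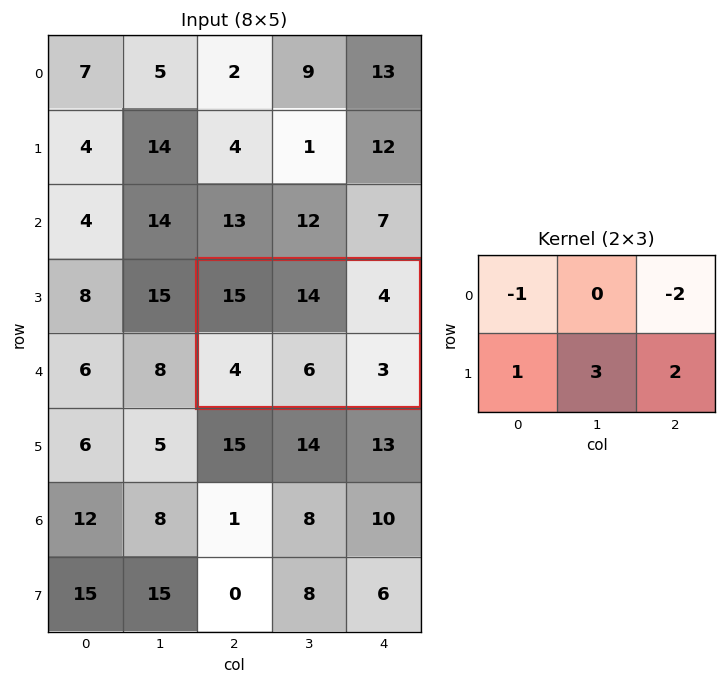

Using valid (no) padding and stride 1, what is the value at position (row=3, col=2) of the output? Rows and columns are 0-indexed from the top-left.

5

The receptive field on the input at this output position is [15 14 4 / 4 6 3]. Elementwise product with the kernel and sum: 15·-1 + 4·-2 + 4·1 + 6·3 + 3·2.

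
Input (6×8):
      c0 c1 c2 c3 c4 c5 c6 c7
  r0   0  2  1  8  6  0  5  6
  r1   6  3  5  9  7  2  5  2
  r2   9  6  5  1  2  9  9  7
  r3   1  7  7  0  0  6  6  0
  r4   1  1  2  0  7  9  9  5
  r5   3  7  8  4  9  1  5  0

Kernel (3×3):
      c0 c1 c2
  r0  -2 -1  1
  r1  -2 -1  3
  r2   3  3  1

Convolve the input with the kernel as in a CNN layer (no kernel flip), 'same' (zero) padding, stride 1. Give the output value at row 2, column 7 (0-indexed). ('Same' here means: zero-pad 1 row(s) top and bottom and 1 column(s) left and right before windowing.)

The receptive field on the zero-padded input at this output position is [5 2 0 / 9 7 0 / 6 0 0]. Elementwise product with the kernel and sum: 5·-2 + 2·-1 + 0·1 + 9·-2 + 7·-1 + 0·3 + 6·3 + 0·3 + 0·1.

-19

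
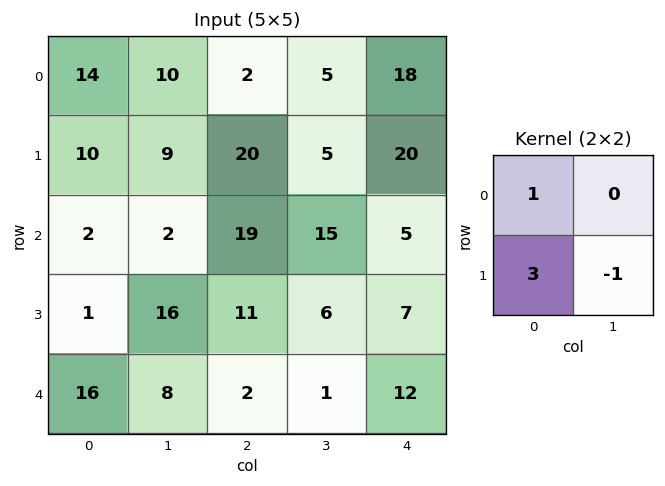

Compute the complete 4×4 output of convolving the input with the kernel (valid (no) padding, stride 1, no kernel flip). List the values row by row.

35 17 57 0
14 -4 62 45
-11 39 46 26
41 38 16 -3

Output[0,0]: The receptive field on the input at this output position is [14 10 / 10 9]. Elementwise product with the kernel and sum: 14·1 + 10·3 + 9·-1.
Output[0,1]: The receptive field on the input at this output position is [10 2 / 9 20]. Elementwise product with the kernel and sum: 10·1 + 9·3 + 20·-1.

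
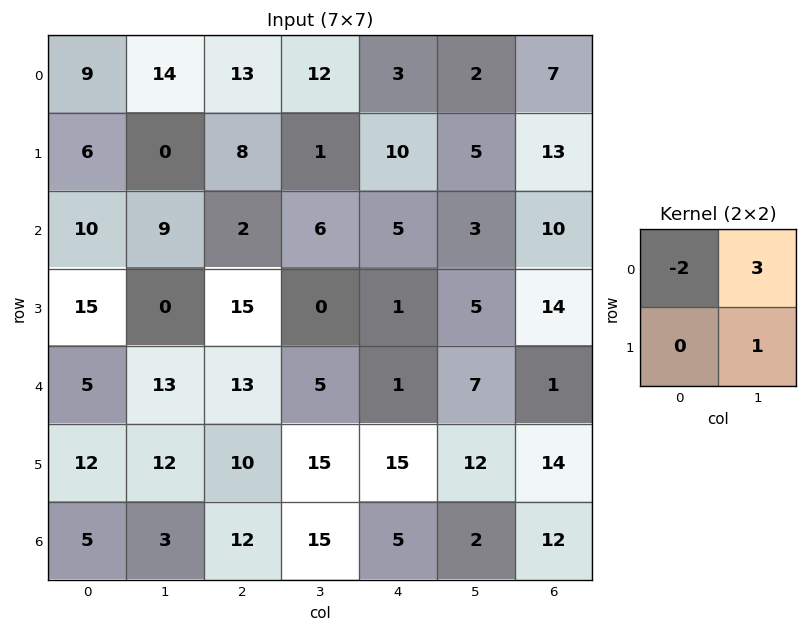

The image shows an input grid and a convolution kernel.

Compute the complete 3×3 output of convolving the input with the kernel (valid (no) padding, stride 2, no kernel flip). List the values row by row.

Output[0,0]: The receptive field on the input at this output position is [9 14 / 6 0]. Elementwise product with the kernel and sum: 9·-2 + 14·3 + 0·1.

24 11 5
7 14 4
41 4 31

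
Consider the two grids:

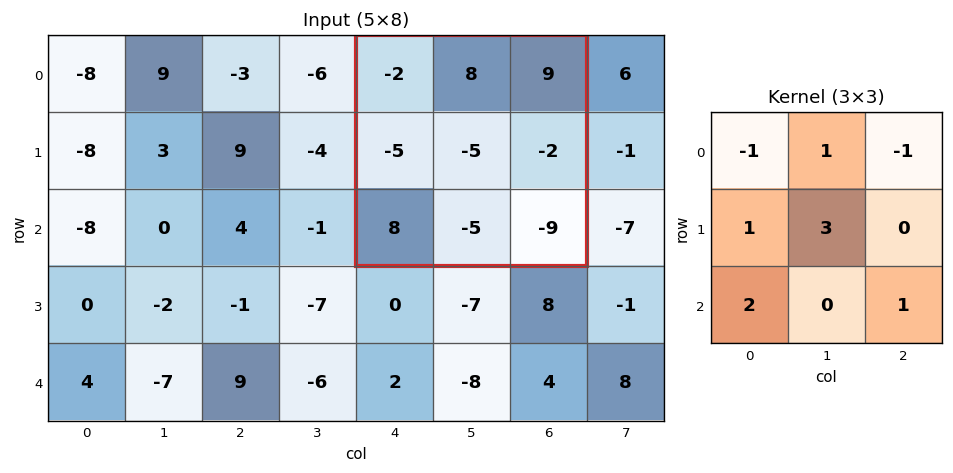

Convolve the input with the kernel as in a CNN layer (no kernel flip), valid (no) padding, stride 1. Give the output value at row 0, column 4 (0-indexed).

-12

The receptive field on the input at this output position is [-2 8 9 / -5 -5 -2 / 8 -5 -9]. Elementwise product with the kernel and sum: -2·-1 + 8·1 + 9·-1 + -5·1 + -5·3 + 8·2 + -9·1.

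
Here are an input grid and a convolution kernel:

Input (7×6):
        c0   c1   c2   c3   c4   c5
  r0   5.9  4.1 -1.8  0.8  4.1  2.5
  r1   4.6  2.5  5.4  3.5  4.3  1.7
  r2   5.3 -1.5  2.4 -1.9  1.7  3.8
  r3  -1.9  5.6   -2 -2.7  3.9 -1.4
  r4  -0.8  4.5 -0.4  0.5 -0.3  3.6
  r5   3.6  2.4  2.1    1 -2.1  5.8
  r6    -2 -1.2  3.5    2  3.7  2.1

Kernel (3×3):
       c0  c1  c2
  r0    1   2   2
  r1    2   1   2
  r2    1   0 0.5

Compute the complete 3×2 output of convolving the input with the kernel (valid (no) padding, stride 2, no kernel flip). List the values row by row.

Output[0,0]: The receptive field on the input at this output position is [5.9 4.1 -1.8 / 4.6 2.5 5.4 / 5.3 -1.5 2.4]. Elementwise product with the kernel and sum: 5.9·1 + 4.1·2 + -1.8·2 + 4.6·2 + 2.5·1 + 5.4·2 + 5.3·1 + 2.4·0.5.

39.5 34.15
3.9 2.55
20.95 6.35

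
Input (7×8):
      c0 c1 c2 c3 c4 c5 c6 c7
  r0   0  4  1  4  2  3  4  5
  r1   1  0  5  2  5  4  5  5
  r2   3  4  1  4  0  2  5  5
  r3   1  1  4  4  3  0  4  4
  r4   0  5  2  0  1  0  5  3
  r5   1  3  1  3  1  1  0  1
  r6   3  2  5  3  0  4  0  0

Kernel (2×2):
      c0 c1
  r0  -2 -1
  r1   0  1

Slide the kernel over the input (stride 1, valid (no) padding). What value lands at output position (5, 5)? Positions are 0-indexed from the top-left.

The receptive field on the input at this output position is [1 0 / 4 0]. Elementwise product with the kernel and sum: 1·-2 + 0·-1 + 0·1.

-2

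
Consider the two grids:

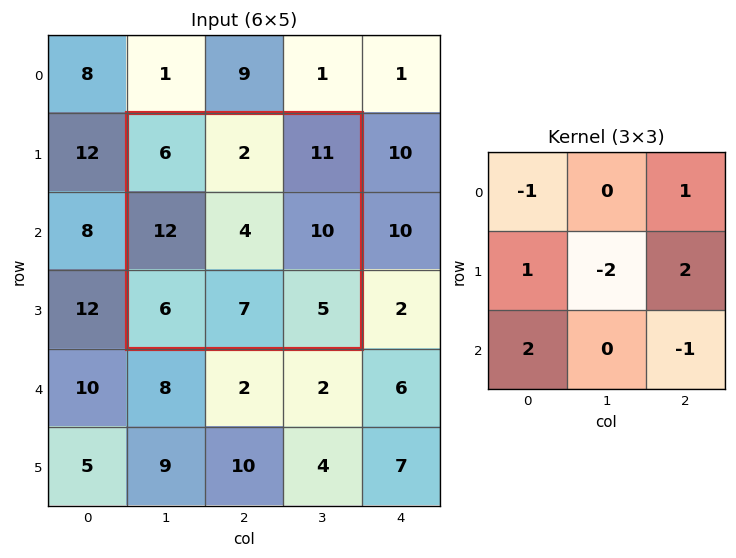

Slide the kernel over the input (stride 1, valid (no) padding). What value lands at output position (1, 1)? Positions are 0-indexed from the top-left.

36

The receptive field on the input at this output position is [6 2 11 / 12 4 10 / 6 7 5]. Elementwise product with the kernel and sum: 6·-1 + 11·1 + 12·1 + 4·-2 + 10·2 + 6·2 + 5·-1.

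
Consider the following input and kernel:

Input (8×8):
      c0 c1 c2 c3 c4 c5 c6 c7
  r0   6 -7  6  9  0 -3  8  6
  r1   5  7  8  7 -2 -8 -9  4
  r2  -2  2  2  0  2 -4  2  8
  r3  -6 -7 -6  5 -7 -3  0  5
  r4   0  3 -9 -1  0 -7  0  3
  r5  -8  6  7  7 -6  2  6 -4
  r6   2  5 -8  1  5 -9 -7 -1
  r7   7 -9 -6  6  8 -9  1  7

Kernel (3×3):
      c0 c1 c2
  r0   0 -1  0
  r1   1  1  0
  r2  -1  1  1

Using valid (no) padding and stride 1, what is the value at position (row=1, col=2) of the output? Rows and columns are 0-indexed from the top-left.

-1

The receptive field on the input at this output position is [8 7 -2 / 2 0 2 / -6 5 -7]. Elementwise product with the kernel and sum: 7·-1 + 2·1 + 0·1 + -6·-1 + 5·1 + -7·1.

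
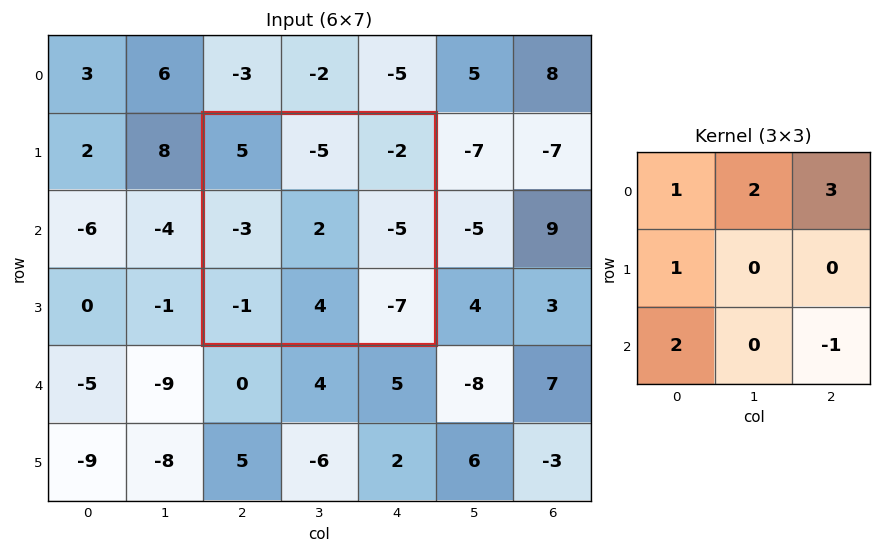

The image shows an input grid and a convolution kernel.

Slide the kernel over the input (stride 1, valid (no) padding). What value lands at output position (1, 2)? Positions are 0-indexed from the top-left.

-9

The receptive field on the input at this output position is [5 -5 -2 / -3 2 -5 / -1 4 -7]. Elementwise product with the kernel and sum: 5·1 + -5·2 + -2·3 + -3·1 + -1·2 + -7·-1.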